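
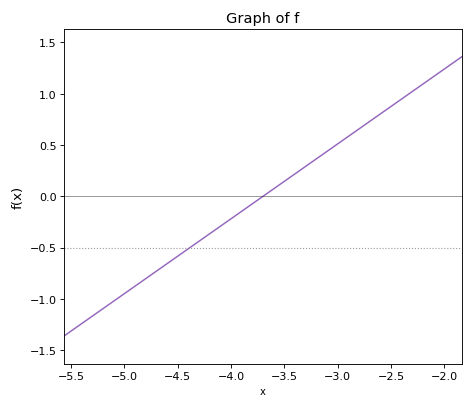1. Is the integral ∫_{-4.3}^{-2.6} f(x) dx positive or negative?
positive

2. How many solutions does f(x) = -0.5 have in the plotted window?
1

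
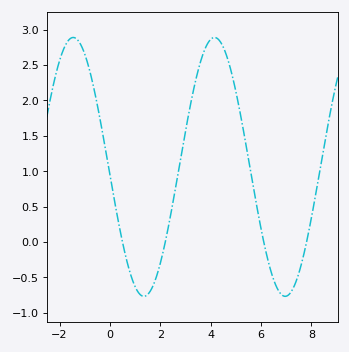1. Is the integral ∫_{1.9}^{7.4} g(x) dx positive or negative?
positive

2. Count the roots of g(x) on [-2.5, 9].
4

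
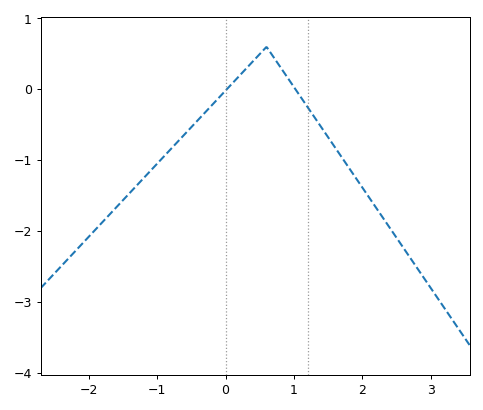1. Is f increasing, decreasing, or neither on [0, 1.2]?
neither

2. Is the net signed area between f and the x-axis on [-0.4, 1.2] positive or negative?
positive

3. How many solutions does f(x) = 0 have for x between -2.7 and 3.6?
2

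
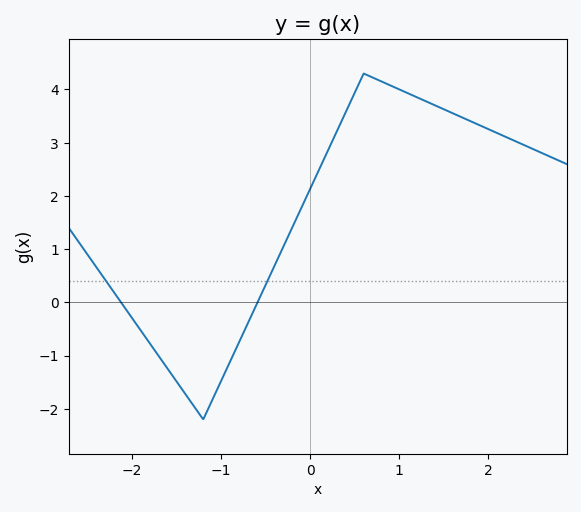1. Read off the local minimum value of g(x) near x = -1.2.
-2.2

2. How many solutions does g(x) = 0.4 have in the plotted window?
2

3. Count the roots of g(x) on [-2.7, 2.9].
2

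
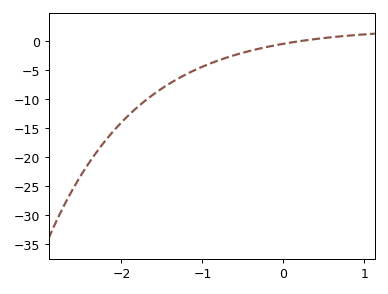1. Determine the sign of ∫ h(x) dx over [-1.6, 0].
negative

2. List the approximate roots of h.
0.181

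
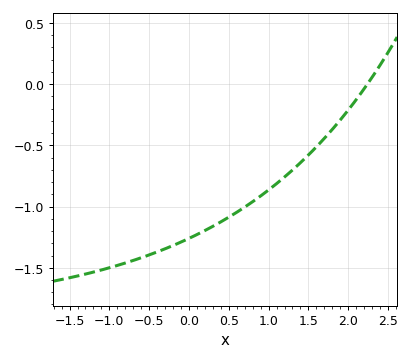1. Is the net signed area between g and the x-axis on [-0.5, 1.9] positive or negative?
negative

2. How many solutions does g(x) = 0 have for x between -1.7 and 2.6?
1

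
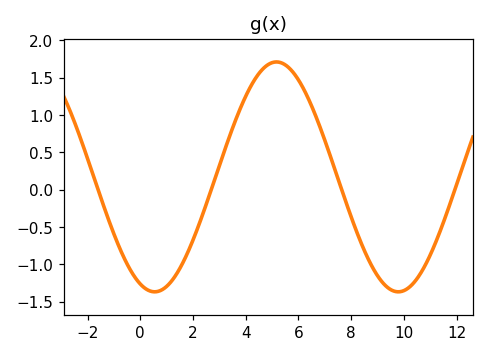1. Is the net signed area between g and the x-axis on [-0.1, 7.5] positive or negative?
positive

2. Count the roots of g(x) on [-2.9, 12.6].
4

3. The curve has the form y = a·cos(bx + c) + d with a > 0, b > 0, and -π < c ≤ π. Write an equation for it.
y = 1.54cos(0.68x + 2.8) + 0.17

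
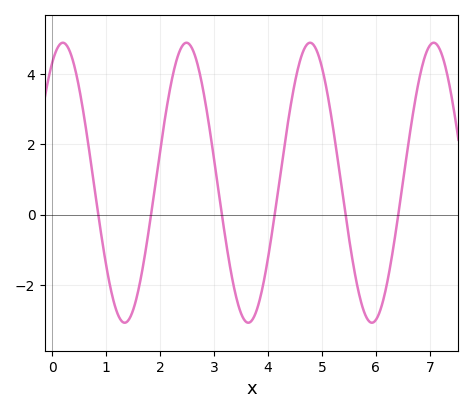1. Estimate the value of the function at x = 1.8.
-0.309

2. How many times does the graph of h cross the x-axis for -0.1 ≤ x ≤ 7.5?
6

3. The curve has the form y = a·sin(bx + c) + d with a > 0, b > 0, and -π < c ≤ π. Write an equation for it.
y = 3.98sin(2.74x + 1.04) + 0.91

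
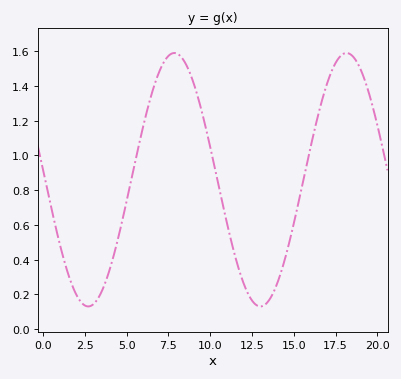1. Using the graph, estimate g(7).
1.5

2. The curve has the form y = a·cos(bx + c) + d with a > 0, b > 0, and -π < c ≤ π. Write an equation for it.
y = 0.73cos(0.61x + 1.5) + 0.86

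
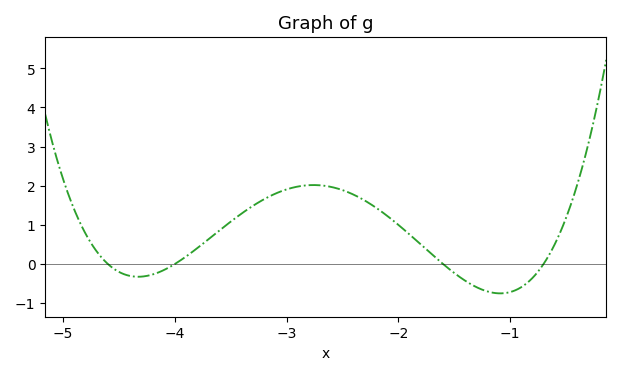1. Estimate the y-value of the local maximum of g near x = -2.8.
2.02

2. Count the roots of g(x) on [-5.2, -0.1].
4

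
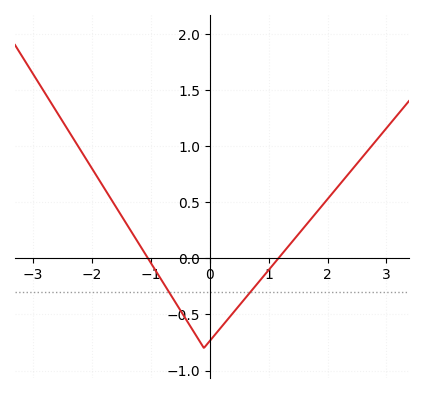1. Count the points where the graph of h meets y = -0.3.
2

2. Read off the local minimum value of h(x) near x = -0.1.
-0.8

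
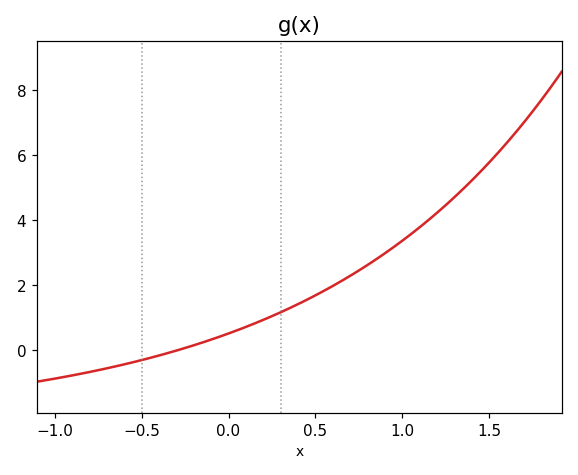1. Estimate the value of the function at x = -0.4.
-0.2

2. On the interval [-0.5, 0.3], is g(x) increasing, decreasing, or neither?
increasing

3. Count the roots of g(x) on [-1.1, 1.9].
1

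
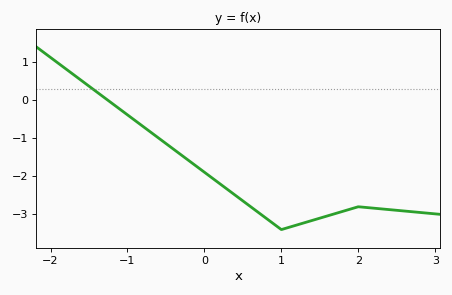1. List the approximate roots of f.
-1.3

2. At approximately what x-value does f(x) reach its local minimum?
1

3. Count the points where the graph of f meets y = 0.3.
1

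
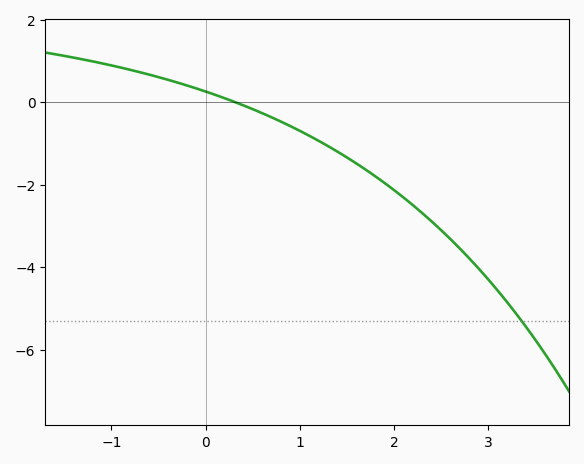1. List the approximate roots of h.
0.3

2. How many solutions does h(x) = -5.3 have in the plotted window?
1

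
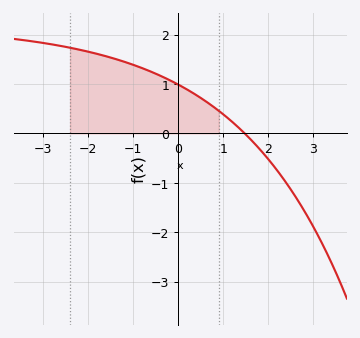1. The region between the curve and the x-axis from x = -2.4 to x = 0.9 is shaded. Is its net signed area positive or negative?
positive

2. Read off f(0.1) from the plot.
0.9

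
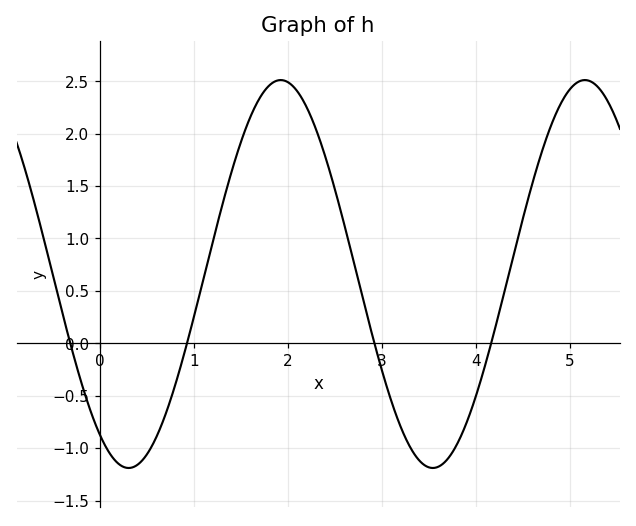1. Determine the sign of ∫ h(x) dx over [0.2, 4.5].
positive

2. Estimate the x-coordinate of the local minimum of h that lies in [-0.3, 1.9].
0.3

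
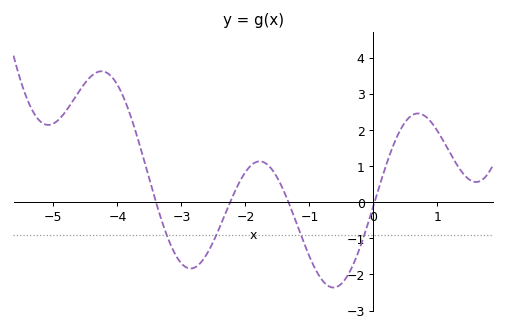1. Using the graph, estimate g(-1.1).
-1.06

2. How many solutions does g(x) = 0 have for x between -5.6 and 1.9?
4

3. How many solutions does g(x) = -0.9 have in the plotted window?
4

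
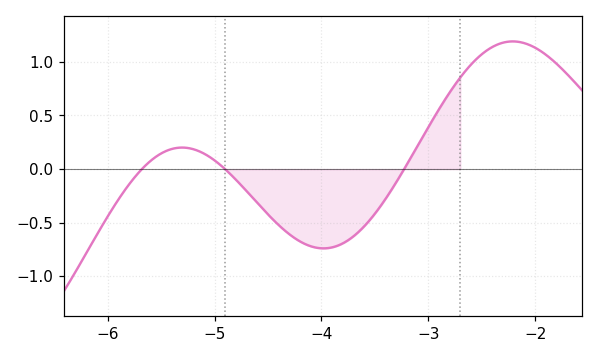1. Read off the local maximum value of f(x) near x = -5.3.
0.2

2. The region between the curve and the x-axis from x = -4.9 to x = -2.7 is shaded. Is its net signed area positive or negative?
negative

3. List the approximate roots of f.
-5.7, -4.9, -3.2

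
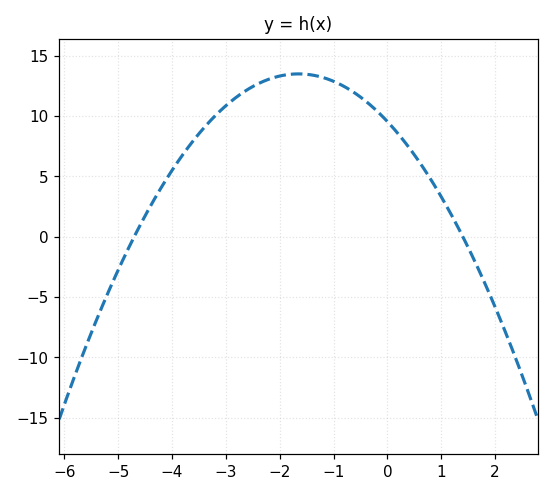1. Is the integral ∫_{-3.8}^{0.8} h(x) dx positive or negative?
positive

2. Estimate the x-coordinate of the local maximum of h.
-1.65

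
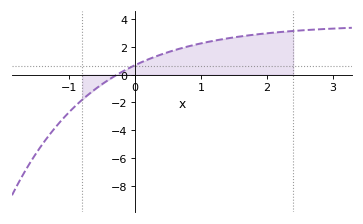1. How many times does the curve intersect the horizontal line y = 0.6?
1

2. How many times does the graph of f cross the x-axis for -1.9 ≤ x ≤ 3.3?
1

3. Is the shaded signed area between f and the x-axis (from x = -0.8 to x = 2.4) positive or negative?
positive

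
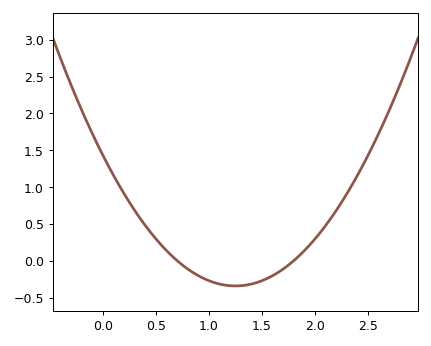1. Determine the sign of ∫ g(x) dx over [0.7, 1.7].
negative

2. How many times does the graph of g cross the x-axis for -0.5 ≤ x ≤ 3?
2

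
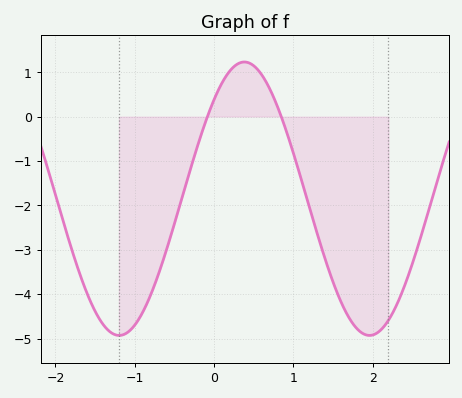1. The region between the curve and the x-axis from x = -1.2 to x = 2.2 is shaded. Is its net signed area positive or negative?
negative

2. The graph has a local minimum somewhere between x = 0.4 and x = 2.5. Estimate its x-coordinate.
2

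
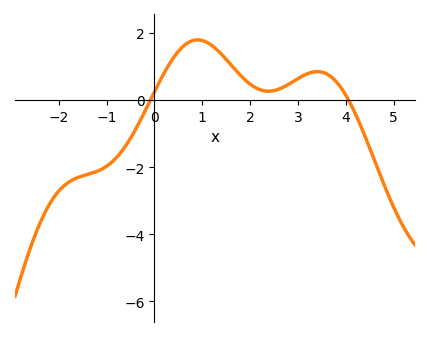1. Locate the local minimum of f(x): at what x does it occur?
2.39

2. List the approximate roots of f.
-0.084, 4.06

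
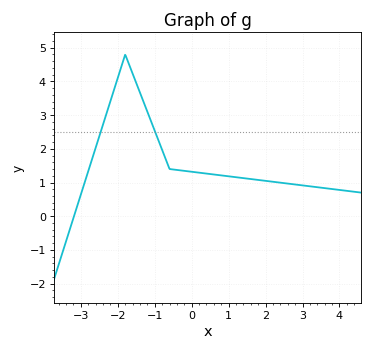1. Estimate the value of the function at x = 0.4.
1.27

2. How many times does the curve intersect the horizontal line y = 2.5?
2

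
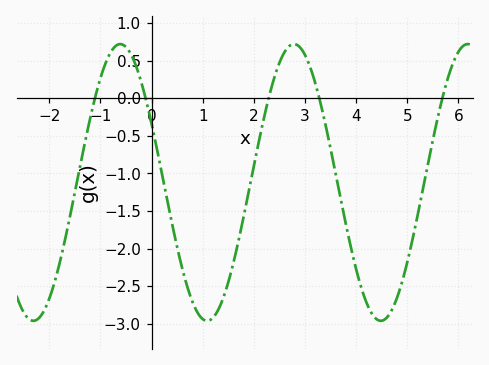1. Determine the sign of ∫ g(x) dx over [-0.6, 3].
negative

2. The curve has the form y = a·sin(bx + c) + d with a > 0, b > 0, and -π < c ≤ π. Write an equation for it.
y = 1.84sin(1.85x + 2.7) - 1.12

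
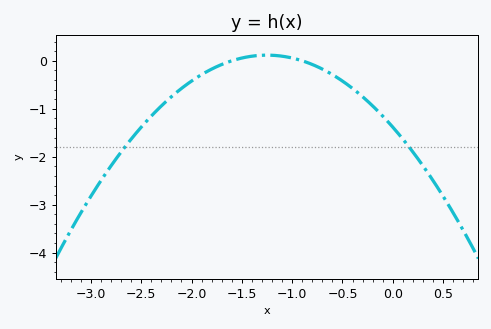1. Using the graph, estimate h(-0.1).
-1.2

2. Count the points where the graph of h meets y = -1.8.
2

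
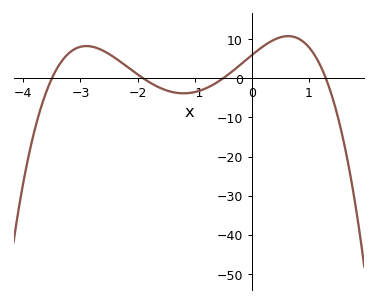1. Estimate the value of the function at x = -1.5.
-3.05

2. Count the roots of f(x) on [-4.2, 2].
4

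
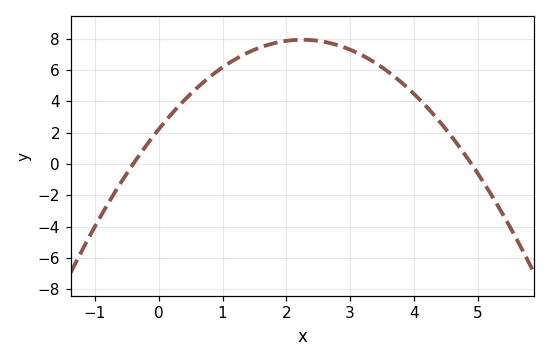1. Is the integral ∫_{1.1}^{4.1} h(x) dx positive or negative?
positive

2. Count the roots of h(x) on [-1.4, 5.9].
2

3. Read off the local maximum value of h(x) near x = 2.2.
8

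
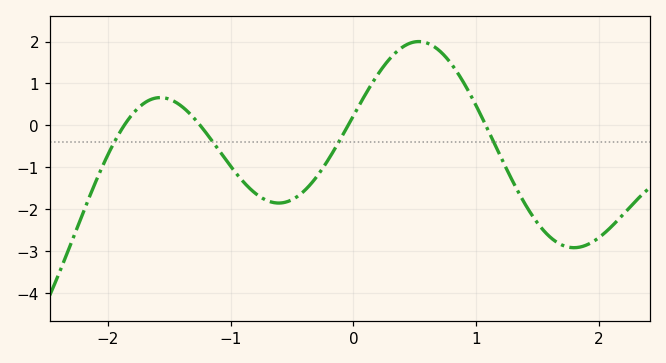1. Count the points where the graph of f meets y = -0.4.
4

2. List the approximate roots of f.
-1.87, -1.25, -0.043, 1.08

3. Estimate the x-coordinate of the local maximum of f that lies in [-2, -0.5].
-1.57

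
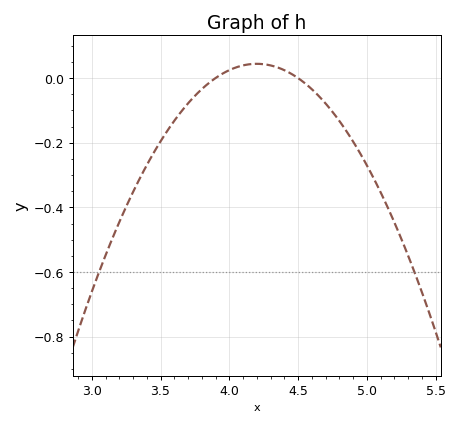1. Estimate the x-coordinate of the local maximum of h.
4.2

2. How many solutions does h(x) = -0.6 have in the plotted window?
2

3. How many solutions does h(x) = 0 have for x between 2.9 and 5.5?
2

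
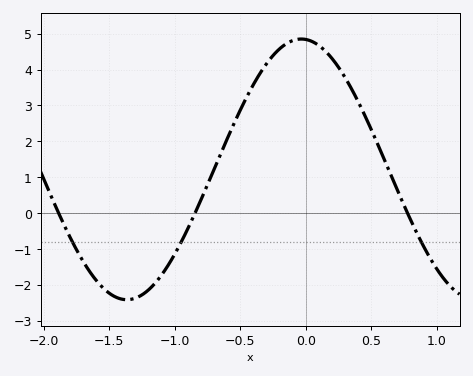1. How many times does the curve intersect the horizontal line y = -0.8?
3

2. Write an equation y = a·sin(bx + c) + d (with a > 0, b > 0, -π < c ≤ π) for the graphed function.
y = 3.63sin(2.36x + 1.65) + 1.22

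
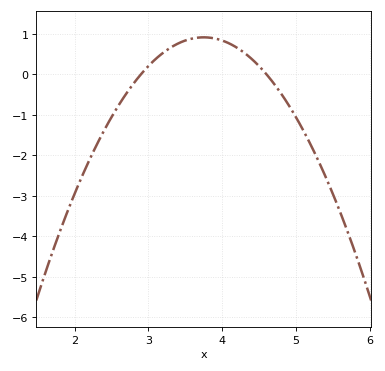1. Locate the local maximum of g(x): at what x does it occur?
3.75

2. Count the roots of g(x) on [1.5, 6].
2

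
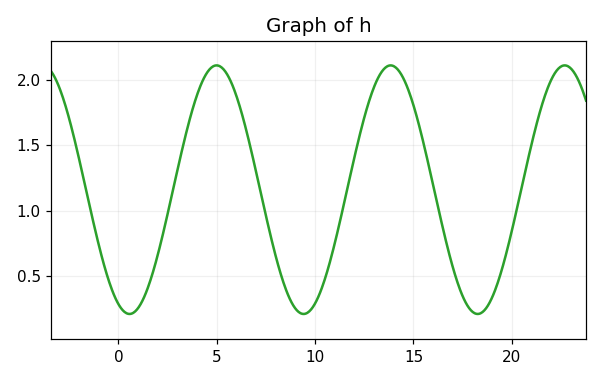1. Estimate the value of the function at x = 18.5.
0.2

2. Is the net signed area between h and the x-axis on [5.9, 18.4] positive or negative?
positive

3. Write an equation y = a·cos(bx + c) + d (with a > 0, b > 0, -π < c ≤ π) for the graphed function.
y = 0.95cos(0.71x + 2.7) + 1.16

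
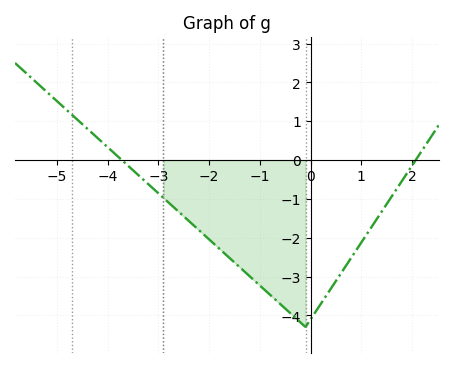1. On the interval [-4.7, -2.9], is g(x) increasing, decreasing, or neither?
decreasing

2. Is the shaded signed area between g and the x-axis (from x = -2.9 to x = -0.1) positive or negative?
negative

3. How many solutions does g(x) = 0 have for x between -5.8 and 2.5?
2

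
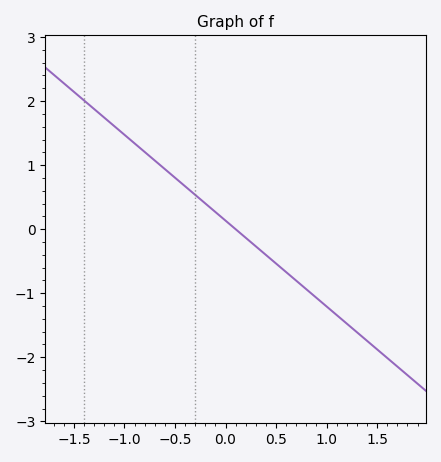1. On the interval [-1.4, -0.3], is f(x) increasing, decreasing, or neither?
decreasing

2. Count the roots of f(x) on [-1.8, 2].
1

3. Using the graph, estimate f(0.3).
-0.3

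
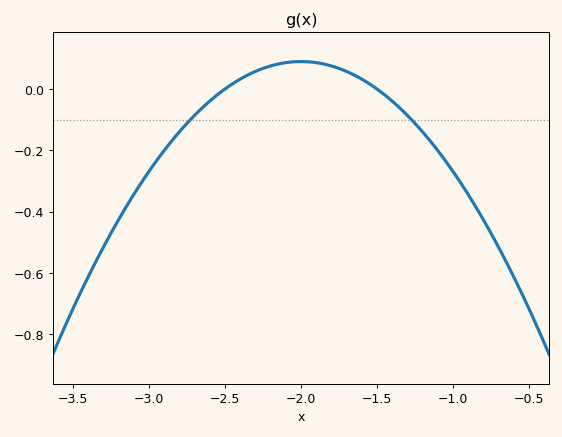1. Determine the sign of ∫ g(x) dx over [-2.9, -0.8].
negative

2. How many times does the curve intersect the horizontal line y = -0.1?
2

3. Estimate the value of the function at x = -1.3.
-0.086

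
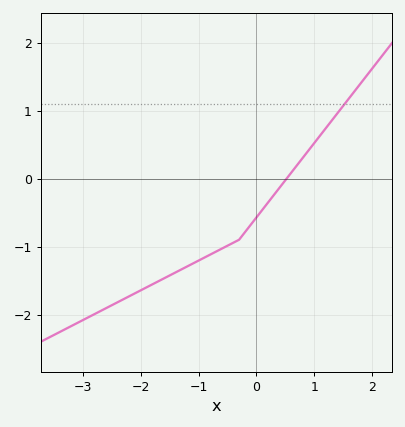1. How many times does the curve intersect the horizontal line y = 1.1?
1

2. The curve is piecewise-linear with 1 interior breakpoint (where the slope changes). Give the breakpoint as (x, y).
(-0.3, -0.9)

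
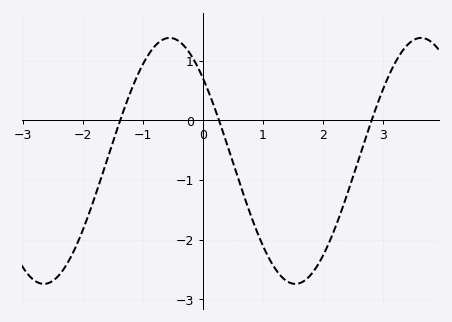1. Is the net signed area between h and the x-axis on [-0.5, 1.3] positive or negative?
negative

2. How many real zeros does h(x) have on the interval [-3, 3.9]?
3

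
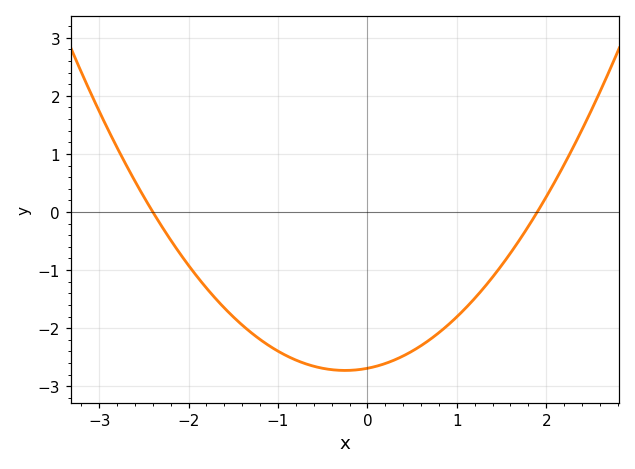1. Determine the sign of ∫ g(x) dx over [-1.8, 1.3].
negative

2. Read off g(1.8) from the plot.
-0.248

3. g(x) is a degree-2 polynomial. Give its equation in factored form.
y = 0.59(x + 2.4)(x - 1.9)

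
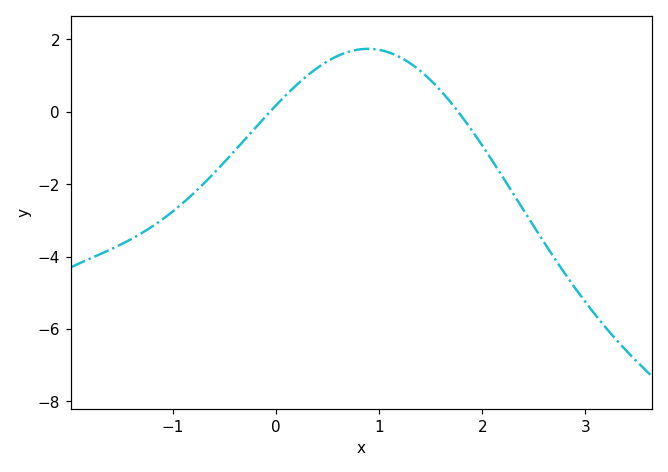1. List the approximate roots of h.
-0.06, 1.77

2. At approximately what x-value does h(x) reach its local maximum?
0.891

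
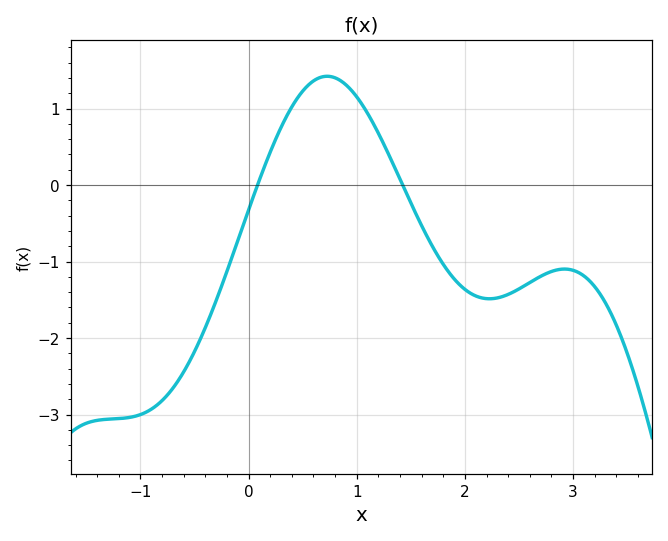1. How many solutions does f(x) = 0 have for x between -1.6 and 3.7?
2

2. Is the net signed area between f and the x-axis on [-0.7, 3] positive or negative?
negative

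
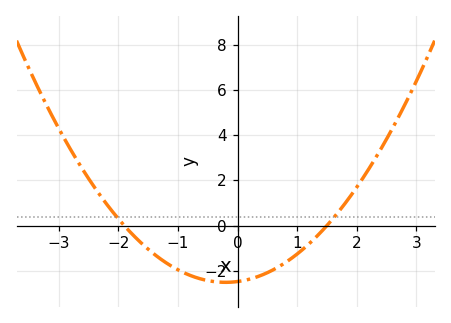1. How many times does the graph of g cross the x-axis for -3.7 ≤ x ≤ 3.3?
2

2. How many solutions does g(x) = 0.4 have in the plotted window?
2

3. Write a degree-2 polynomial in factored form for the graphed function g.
y = 0.87(x + 1.9)(x - 1.5)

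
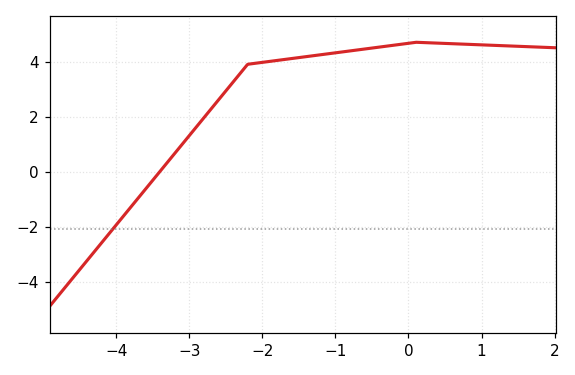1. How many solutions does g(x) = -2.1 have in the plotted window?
1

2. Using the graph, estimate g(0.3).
4.68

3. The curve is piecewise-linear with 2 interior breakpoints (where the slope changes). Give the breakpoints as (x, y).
(-2.2, 3.9); (0.1, 4.7)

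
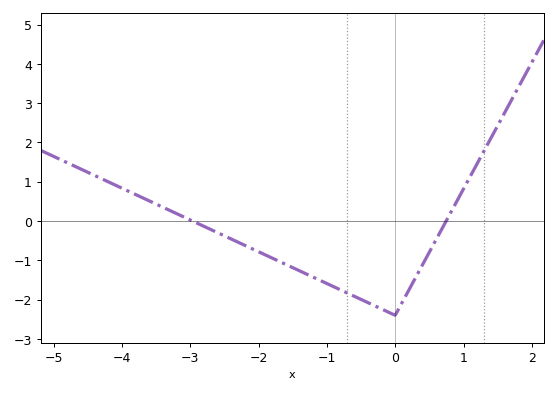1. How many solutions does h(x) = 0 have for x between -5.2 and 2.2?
2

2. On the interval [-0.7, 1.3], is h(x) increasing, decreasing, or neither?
neither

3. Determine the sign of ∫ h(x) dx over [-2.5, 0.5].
negative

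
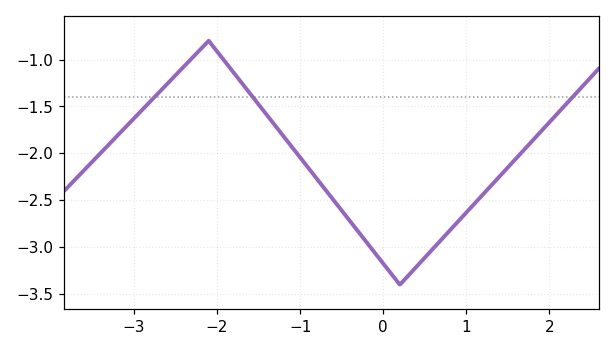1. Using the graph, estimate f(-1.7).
-1.25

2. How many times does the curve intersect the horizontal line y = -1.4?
3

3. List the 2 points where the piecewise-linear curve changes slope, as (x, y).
(-2.1, -0.8); (0.2, -3.4)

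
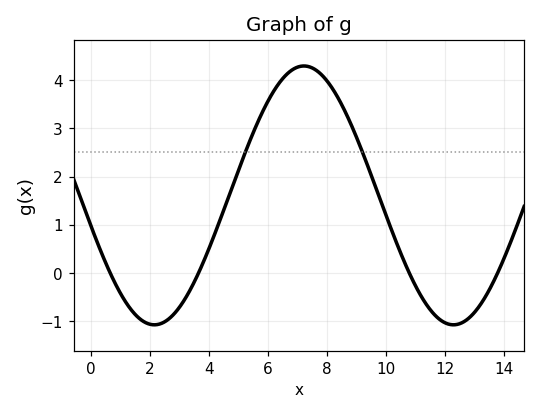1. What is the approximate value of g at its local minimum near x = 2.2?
-1.1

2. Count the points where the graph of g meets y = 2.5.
2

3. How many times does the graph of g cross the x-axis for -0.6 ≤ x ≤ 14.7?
4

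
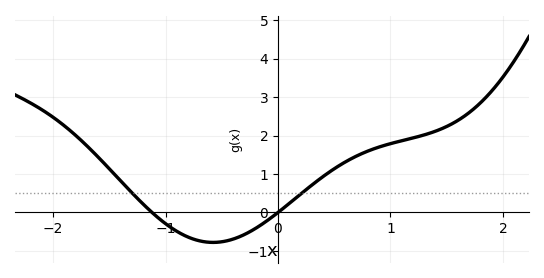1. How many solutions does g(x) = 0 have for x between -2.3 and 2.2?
2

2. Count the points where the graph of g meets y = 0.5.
2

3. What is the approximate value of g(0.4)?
0.9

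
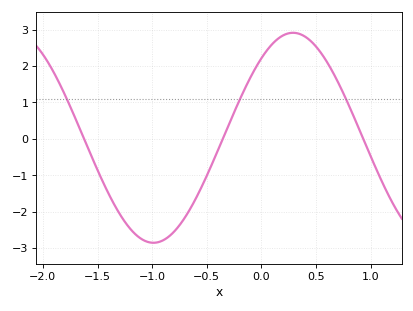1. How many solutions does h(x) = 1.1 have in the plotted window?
3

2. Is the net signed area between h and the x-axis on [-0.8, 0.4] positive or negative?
positive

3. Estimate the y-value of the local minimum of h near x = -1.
-2.85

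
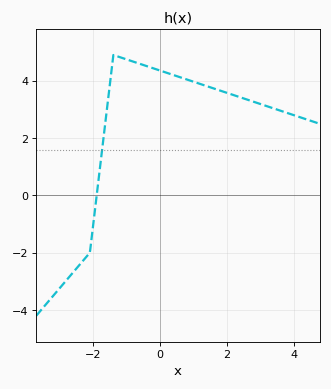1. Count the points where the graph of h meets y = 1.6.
1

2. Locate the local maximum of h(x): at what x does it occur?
-1.4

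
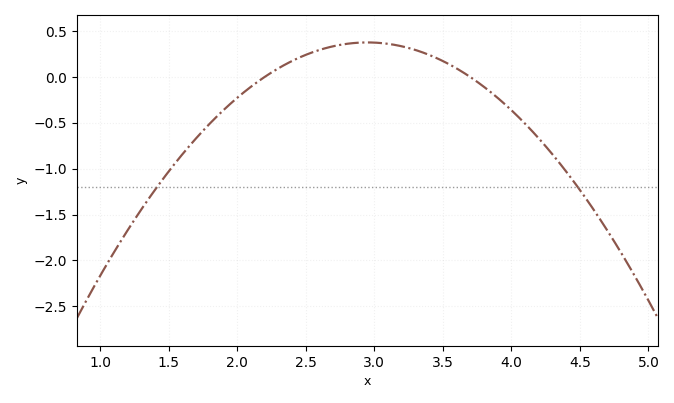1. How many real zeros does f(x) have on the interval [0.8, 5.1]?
2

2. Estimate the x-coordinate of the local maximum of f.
2.95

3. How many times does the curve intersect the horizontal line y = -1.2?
2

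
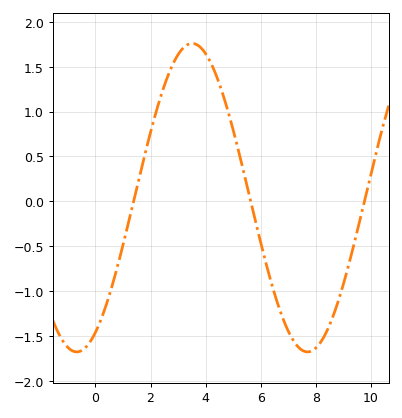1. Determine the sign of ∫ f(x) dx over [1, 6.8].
positive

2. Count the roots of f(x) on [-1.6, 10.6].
3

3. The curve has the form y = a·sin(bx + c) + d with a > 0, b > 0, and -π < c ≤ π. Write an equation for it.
y = 1.72sin(0.75x - 1.06) + 0.04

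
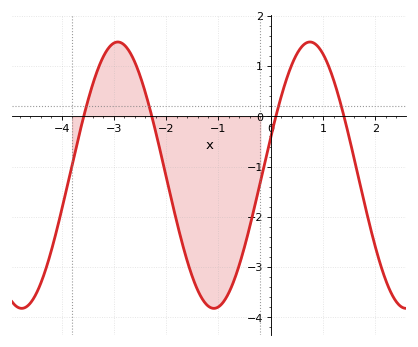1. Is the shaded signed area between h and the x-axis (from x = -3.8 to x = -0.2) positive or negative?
negative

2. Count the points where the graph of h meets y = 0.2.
4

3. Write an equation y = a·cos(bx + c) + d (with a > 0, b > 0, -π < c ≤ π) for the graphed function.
y = 2.65cos(1.71x - 1.28) - 1.17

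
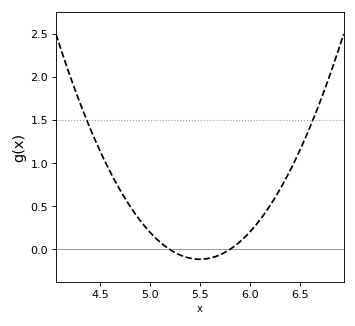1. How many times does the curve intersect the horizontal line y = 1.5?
2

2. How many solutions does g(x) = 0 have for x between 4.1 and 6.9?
2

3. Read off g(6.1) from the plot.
0.35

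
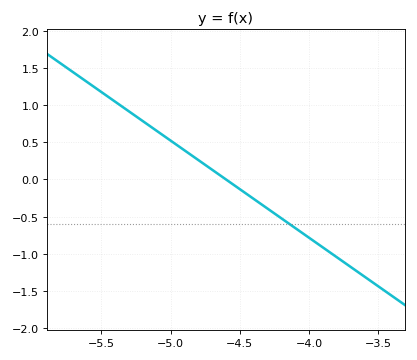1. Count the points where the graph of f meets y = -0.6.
1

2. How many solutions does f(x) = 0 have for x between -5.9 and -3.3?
1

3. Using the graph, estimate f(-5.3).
0.917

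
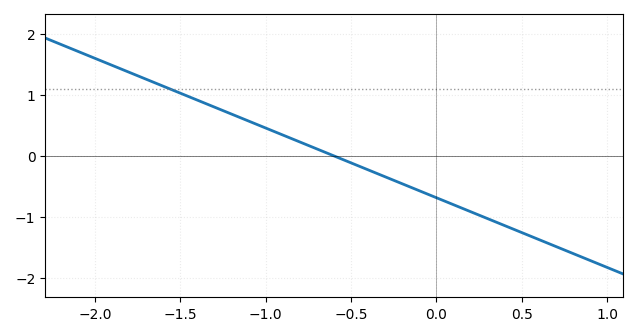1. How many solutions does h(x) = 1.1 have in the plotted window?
1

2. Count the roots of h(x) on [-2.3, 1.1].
1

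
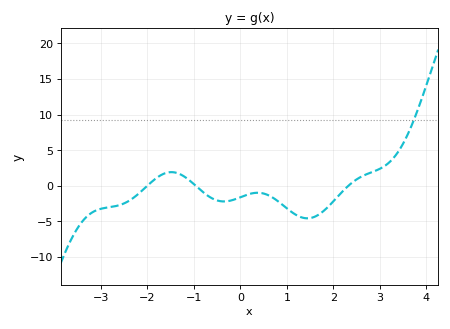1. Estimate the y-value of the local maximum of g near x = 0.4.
-1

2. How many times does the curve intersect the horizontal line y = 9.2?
1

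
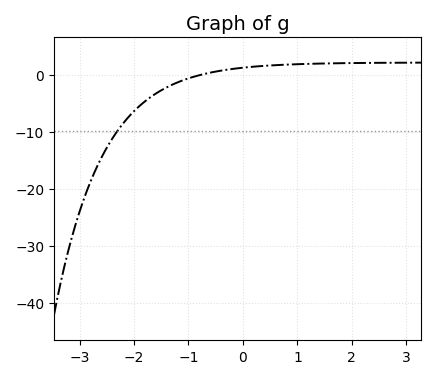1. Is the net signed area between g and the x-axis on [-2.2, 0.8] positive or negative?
negative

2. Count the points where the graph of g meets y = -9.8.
1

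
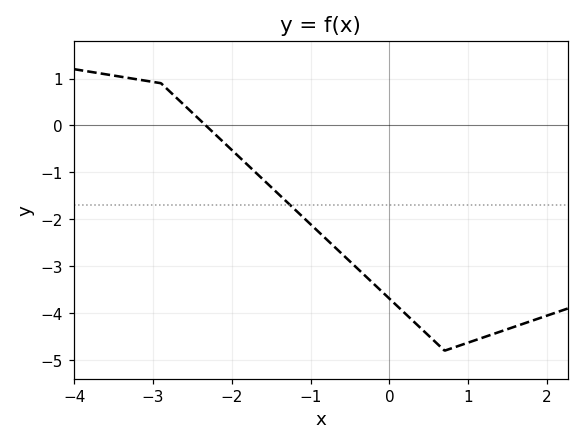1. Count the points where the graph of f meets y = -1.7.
1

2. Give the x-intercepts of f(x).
-2.33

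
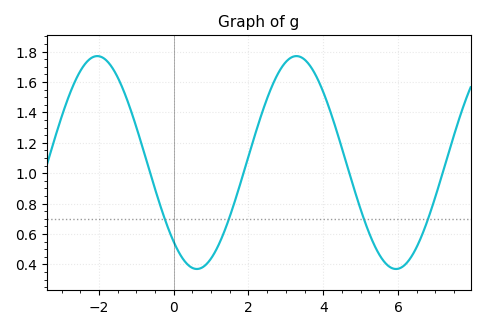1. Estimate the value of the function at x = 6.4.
0.46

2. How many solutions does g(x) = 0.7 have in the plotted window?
4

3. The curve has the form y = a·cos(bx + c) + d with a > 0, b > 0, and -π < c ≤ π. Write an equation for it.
y = 0.7cos(1.2x + 2.4) + 1.07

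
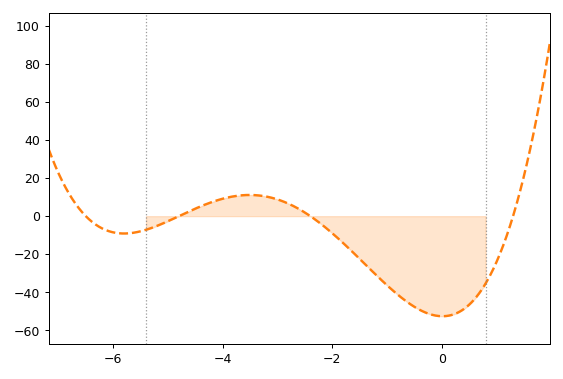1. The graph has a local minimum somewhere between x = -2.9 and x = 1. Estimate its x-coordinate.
0.009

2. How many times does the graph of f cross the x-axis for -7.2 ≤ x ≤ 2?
4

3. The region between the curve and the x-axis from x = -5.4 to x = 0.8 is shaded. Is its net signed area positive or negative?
negative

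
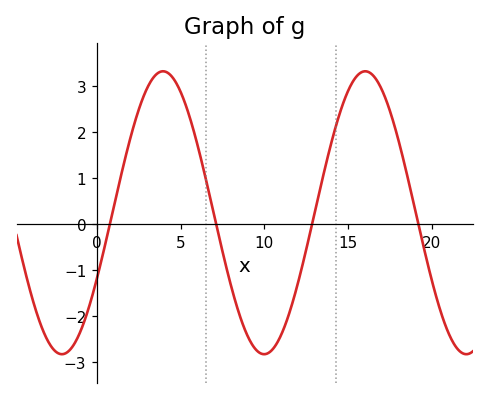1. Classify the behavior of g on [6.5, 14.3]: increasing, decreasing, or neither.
neither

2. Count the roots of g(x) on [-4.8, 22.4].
4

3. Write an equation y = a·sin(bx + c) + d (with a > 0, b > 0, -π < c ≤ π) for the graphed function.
y = 3.08sin(0.52x - 0.48) + 0.25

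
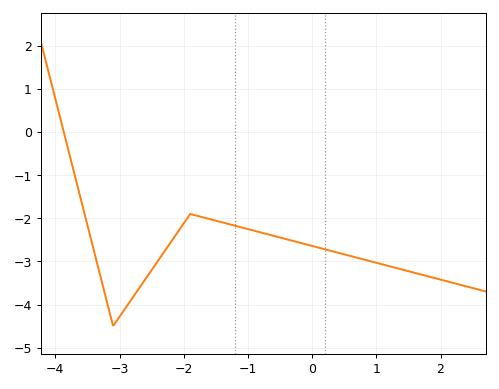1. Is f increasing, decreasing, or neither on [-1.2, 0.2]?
decreasing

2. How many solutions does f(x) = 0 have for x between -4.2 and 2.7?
1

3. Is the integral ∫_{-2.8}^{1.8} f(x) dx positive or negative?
negative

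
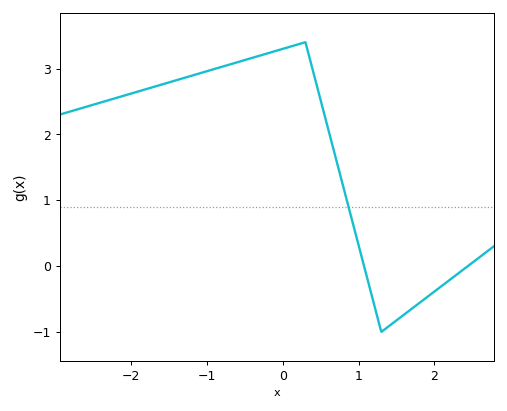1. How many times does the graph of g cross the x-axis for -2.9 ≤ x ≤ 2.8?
2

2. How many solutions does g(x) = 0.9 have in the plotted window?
1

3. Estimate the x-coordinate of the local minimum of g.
1.3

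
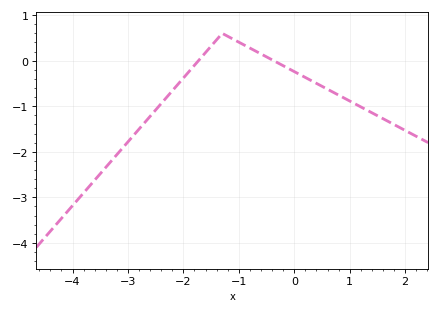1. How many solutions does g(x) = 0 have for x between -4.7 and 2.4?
2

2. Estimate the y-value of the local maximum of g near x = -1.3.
0.6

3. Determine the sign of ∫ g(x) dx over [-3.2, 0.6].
negative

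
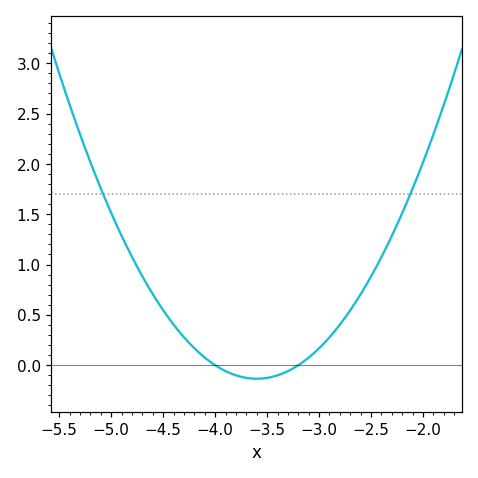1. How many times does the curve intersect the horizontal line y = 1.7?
2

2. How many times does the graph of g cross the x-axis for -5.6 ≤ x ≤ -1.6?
2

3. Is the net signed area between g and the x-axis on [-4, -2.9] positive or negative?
negative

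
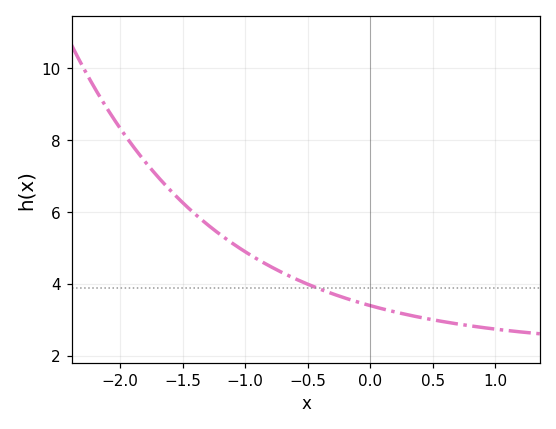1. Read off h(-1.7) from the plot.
7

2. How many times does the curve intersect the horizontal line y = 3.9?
1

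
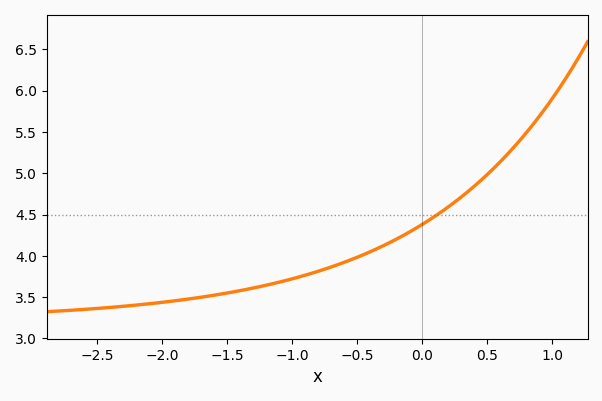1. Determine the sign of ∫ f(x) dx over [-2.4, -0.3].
positive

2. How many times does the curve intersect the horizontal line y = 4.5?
1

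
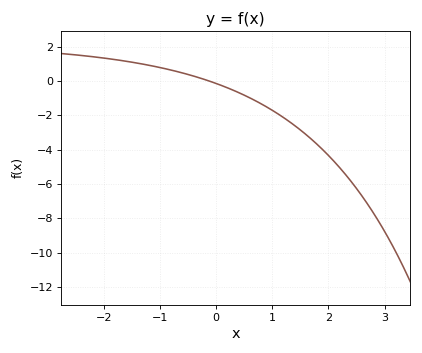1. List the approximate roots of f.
-0.13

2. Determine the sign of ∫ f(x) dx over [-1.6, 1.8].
negative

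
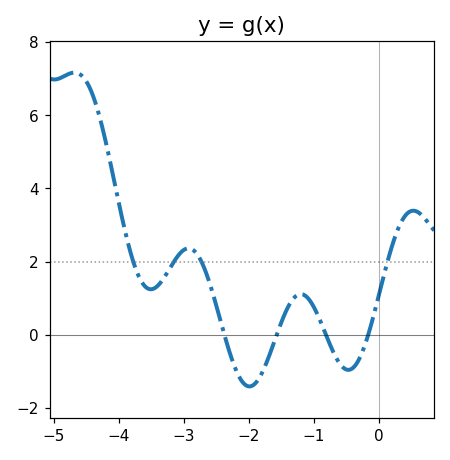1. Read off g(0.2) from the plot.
2.4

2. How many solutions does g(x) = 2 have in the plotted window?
4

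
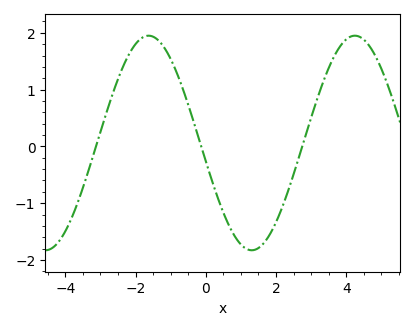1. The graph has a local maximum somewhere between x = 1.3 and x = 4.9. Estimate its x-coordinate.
4.2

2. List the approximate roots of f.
-3.2, -0.2, 2.8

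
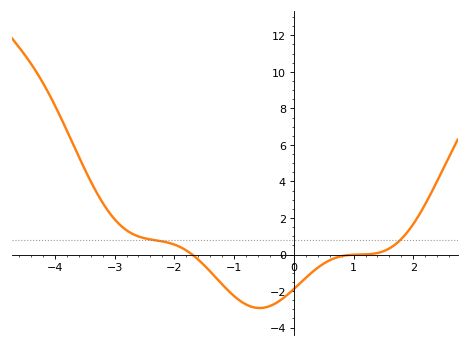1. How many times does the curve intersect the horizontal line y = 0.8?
2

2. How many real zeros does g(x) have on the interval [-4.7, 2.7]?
2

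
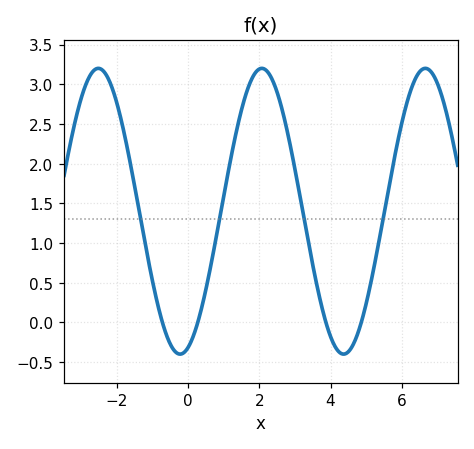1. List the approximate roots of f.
-0.8, 0.2, 3.8, 4.8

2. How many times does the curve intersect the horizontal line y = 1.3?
4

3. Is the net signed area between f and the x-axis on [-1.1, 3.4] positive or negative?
positive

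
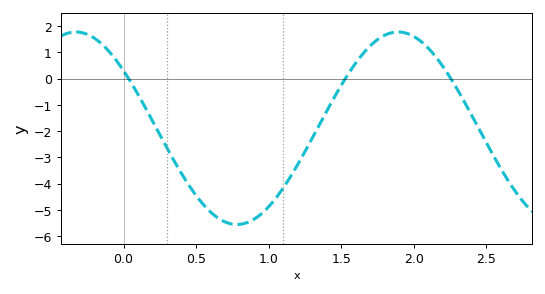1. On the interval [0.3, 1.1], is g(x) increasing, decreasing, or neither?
neither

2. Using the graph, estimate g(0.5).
-4.4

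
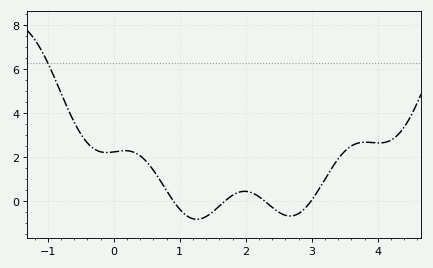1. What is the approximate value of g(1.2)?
-0.798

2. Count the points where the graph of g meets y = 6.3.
1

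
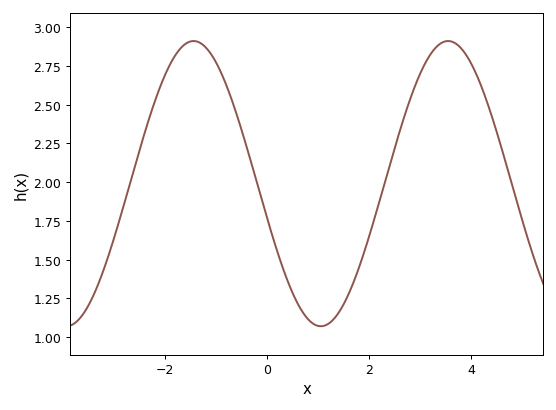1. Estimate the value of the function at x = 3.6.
2.9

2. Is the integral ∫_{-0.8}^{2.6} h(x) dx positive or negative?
positive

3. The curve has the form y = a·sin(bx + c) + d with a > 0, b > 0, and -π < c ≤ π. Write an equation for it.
y = 0.92sin(1.3x - 2.9) + 1.99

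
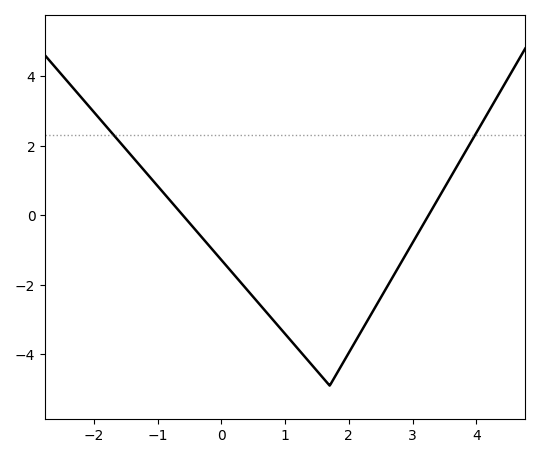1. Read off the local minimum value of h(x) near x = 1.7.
-4.9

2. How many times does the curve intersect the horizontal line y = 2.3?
2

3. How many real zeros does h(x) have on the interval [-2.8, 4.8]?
2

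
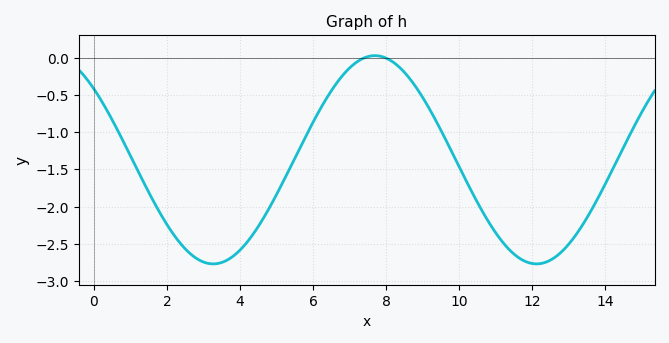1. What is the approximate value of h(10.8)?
-2.2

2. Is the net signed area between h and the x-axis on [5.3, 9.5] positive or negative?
negative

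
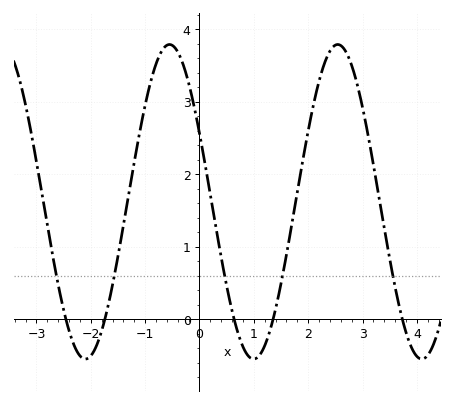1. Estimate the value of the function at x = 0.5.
0.46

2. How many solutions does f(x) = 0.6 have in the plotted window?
5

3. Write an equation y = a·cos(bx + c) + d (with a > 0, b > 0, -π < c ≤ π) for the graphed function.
y = 2.17cos(2.03x + 1.12) + 1.62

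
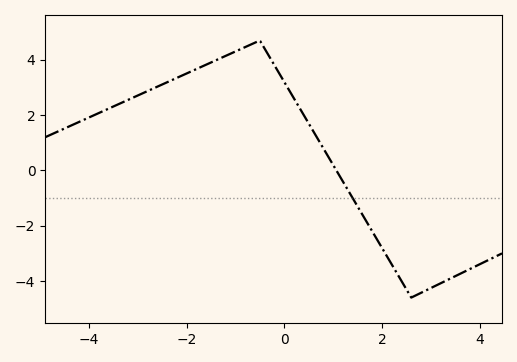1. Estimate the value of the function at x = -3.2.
2.6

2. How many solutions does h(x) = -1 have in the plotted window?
1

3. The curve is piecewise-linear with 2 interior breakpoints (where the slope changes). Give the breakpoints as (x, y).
(-0.5, 4.7); (2.6, -4.6)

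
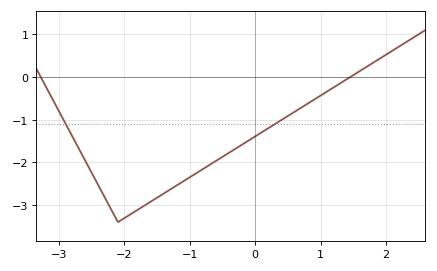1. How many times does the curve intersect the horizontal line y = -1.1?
2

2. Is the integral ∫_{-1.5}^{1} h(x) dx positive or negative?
negative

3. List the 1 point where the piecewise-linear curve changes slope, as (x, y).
(-2.1, -3.4)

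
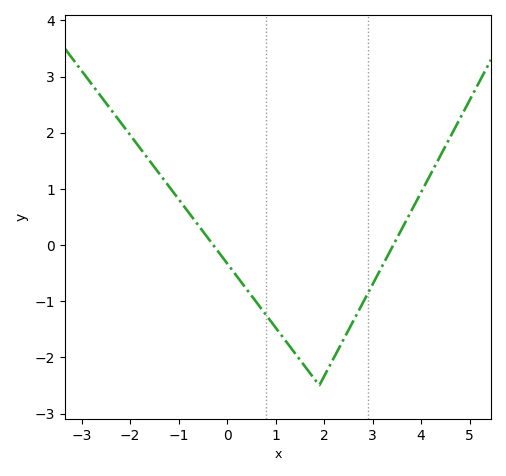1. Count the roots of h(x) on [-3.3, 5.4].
2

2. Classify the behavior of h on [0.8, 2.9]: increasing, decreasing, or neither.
neither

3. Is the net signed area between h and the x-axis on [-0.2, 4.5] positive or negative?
negative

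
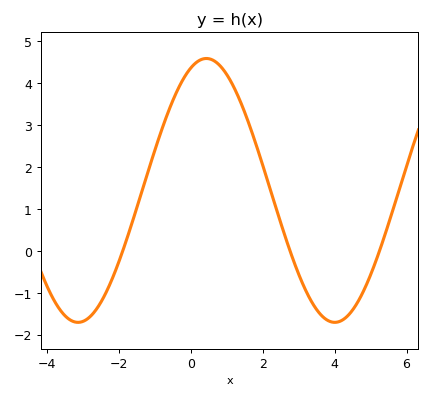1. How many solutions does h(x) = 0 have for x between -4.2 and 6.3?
3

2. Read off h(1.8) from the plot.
2.57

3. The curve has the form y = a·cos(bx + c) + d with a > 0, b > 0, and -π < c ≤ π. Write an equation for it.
y = 3.15cos(0.88x - 0.382) + 1.44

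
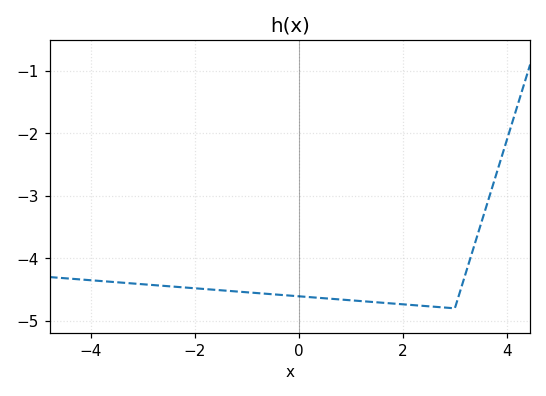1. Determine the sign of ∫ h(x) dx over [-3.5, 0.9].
negative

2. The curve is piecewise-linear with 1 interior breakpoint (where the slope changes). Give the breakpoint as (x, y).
(3, -4.8)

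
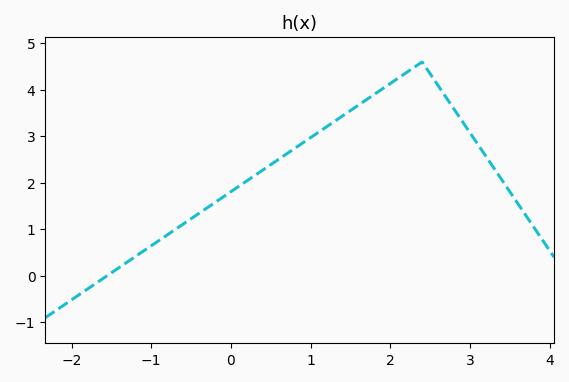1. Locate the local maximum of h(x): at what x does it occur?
2.4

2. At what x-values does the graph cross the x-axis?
-1.6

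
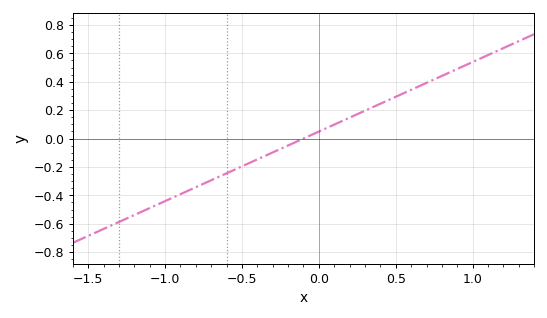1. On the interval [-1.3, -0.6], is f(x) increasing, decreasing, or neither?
increasing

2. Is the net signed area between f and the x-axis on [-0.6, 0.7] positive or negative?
positive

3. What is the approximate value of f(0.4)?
0.24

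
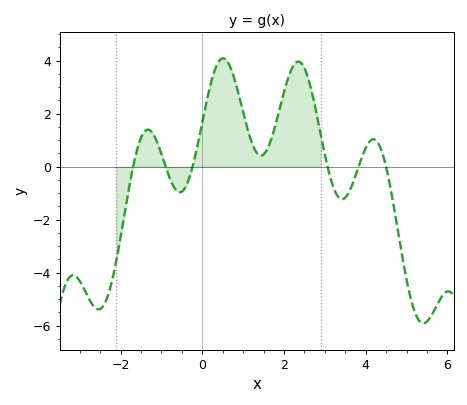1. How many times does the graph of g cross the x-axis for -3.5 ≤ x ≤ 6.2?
6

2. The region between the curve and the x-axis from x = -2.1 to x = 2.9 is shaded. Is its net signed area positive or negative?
positive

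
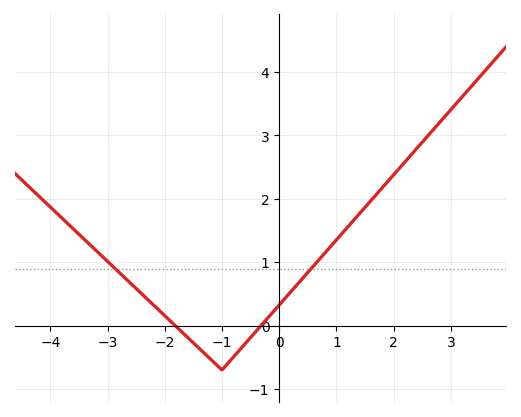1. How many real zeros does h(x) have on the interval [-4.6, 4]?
2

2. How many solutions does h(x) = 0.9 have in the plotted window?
2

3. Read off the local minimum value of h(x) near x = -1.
-0.699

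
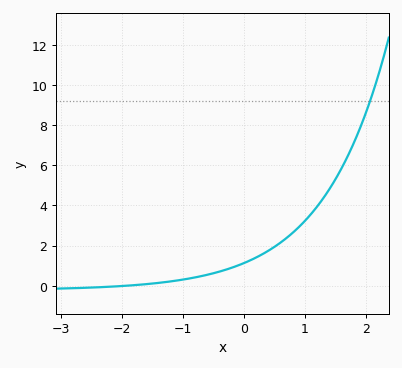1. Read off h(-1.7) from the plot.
0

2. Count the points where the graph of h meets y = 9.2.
1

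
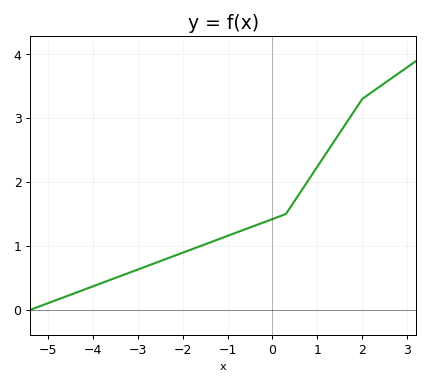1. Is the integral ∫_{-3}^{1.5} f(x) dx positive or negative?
positive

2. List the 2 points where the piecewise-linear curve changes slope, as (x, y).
(0.3, 1.5); (2, 3.3)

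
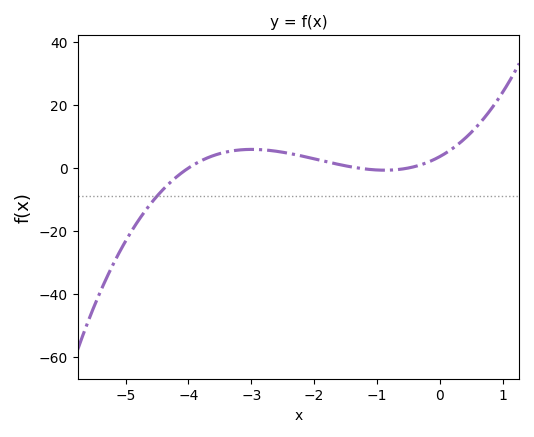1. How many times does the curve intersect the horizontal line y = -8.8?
1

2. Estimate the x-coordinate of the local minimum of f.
-0.875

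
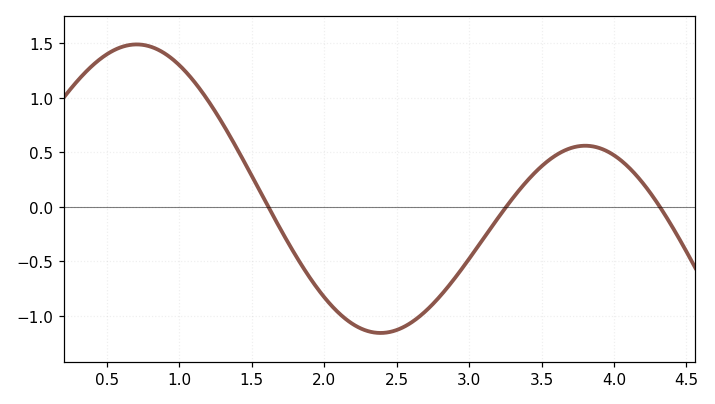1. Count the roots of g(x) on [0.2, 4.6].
3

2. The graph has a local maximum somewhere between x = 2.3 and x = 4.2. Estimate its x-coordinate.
3.8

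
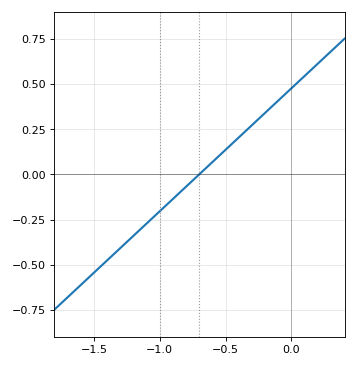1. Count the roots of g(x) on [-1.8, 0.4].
1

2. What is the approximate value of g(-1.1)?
-0.272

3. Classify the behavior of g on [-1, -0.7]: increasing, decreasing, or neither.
increasing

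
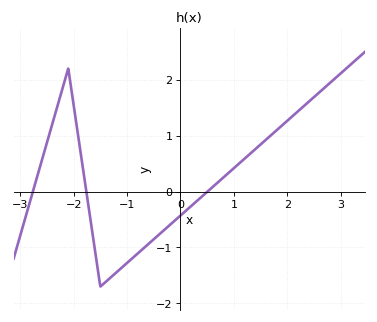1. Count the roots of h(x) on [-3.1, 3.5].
3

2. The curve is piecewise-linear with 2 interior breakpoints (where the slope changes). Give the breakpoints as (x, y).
(-2.1, 2.2); (-1.5, -1.7)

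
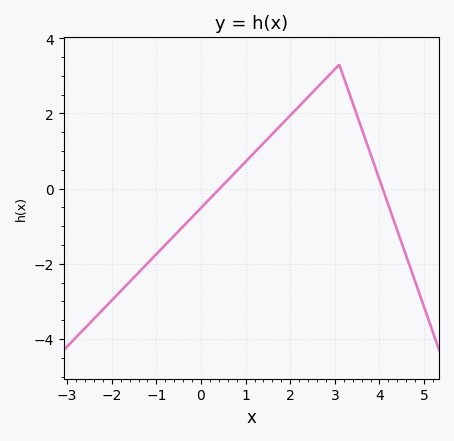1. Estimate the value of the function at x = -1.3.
-2.11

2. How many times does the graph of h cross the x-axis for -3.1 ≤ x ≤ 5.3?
2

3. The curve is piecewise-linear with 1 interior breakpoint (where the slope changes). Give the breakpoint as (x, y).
(3.1, 3.3)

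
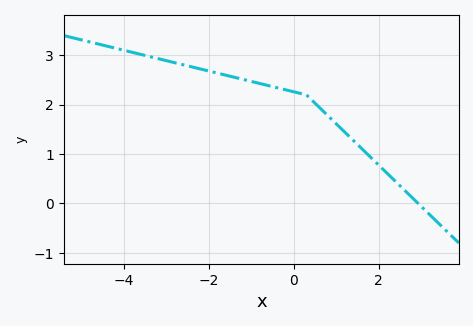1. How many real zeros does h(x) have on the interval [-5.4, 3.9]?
1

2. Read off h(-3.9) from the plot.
3.08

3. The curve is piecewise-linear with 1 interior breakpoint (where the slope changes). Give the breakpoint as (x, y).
(0.3, 2.2)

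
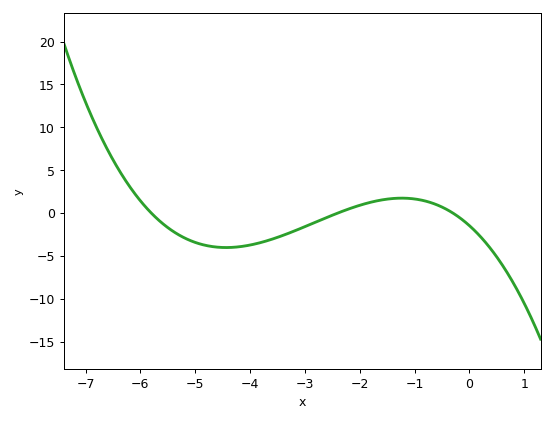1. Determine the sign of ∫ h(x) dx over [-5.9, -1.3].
negative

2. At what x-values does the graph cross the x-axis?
-5.8, -2.4, -0.2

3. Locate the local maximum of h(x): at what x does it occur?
-1.2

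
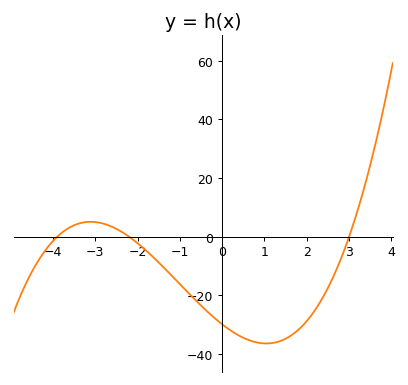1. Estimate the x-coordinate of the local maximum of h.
-3.2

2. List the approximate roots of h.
-3.8, -2.2, 3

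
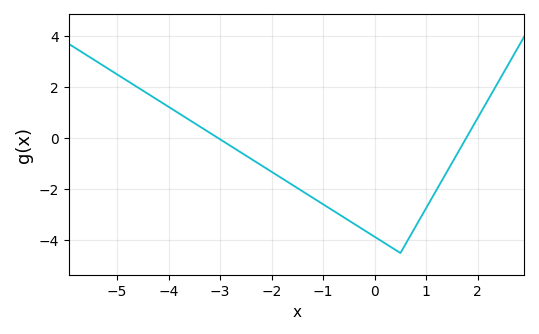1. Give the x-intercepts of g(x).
-3, 1.8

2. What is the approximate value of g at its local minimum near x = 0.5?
-4.4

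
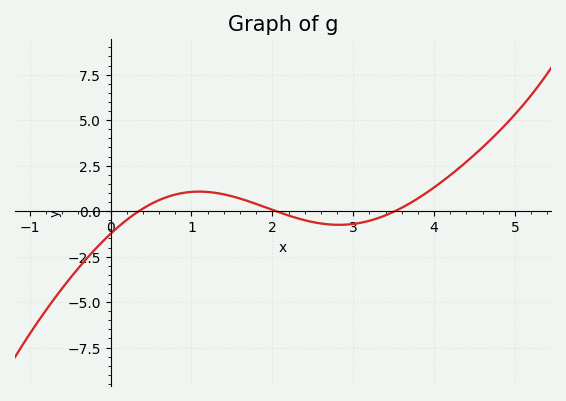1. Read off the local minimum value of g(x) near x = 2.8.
-0.754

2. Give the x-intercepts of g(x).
0.351, 2.04, 3.52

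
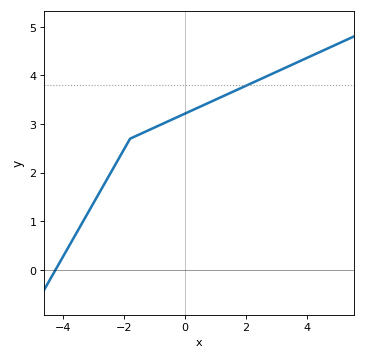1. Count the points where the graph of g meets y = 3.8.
1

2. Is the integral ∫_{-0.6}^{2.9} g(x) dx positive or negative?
positive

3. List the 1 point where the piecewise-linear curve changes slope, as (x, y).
(-1.8, 2.7)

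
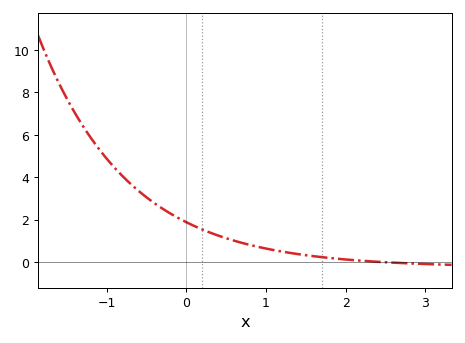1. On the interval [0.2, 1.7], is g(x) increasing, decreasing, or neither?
decreasing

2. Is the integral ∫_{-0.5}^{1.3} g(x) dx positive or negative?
positive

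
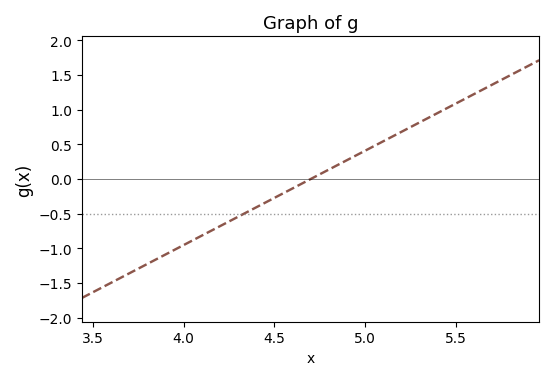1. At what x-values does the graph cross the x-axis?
4.7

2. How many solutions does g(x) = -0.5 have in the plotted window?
1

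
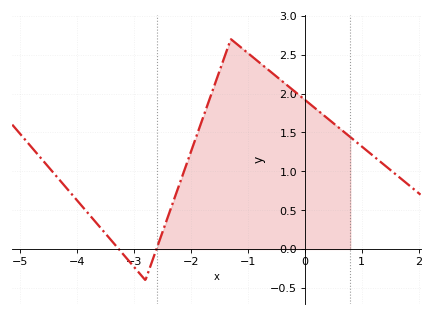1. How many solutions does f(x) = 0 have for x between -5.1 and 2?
2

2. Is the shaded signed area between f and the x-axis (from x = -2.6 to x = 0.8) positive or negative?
positive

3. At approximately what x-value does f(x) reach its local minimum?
-2.8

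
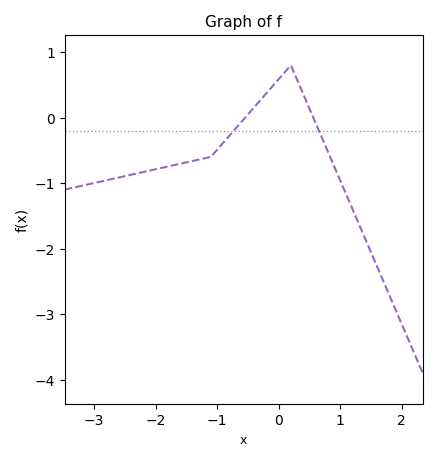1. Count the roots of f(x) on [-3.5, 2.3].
2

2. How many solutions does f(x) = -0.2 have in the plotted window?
2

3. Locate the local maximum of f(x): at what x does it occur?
0.2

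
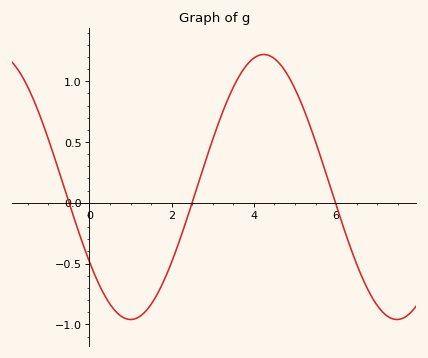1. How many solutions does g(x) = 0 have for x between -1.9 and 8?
3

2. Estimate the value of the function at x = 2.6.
0.1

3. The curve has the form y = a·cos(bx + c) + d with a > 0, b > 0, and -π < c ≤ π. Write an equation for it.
y = 1.09cos(0.97x + 2.2) + 0.13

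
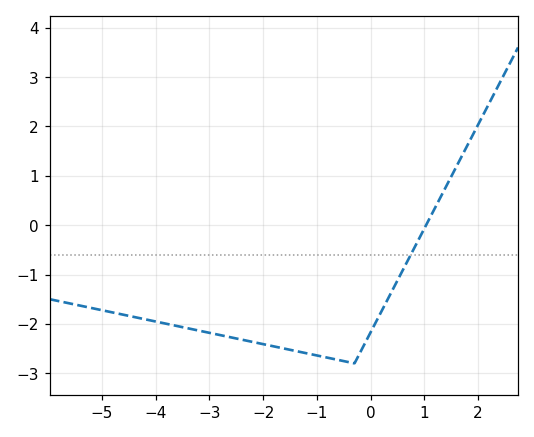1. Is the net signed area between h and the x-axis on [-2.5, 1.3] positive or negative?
negative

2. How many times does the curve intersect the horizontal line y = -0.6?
1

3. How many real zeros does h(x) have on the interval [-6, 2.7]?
1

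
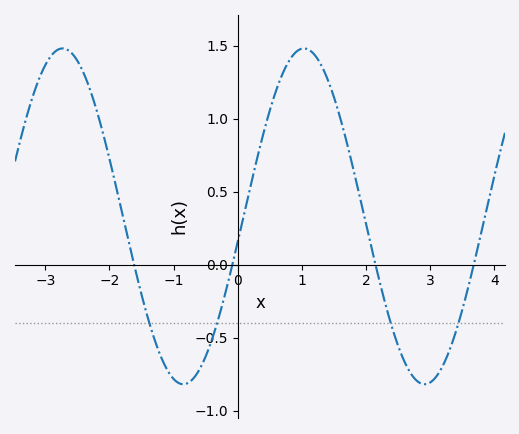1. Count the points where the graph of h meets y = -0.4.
4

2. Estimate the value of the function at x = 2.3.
-0.25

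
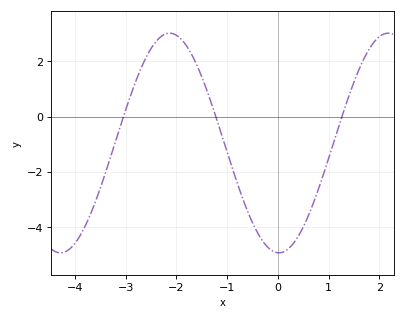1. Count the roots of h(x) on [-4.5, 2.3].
3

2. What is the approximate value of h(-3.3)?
-1.4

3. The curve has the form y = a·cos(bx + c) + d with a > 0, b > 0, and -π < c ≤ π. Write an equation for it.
y = 3.98cos(1.5x + 3.1) - 0.96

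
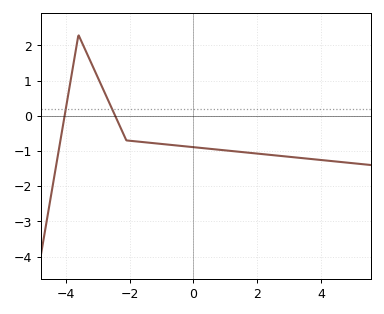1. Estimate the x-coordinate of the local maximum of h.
-3.6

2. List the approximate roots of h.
-4.03, -2.45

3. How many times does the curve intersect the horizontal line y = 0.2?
2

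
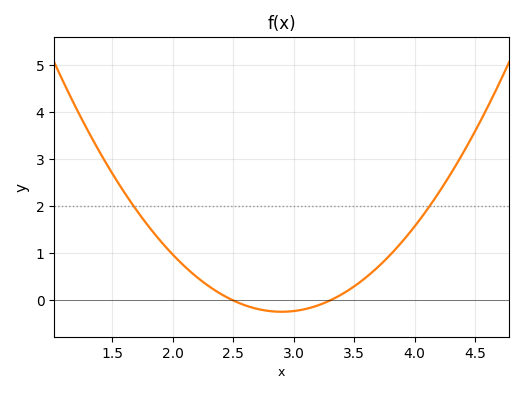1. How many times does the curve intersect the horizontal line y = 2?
2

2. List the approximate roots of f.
2.5, 3.3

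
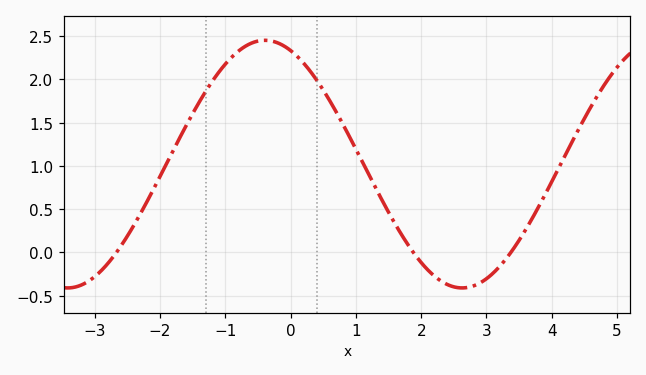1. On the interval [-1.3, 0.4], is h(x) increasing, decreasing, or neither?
neither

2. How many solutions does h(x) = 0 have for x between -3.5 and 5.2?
3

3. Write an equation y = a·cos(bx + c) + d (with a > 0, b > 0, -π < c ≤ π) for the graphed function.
y = 1.43cos(1x + 0.41) + 1.02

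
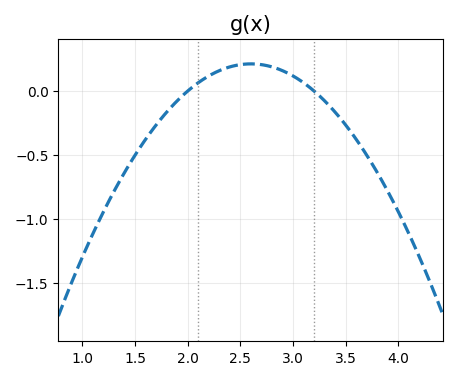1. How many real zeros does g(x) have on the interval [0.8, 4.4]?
2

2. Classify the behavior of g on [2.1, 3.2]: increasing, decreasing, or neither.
neither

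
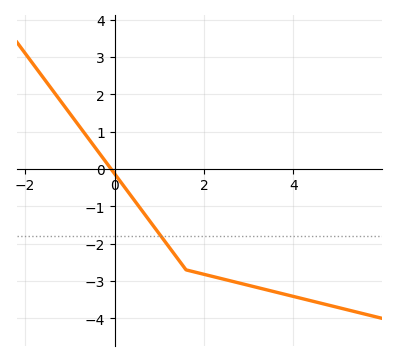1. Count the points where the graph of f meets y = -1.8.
1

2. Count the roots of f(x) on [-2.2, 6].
1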